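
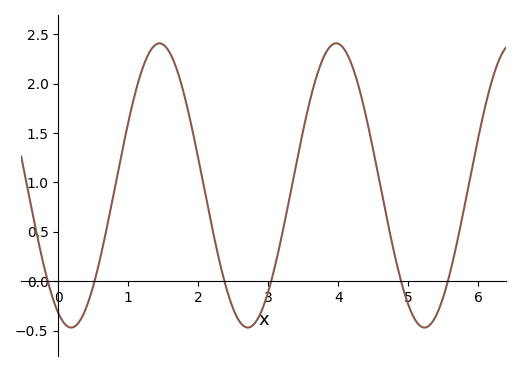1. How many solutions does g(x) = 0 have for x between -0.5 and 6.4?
6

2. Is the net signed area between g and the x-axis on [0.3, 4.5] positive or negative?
positive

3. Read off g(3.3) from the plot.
0.85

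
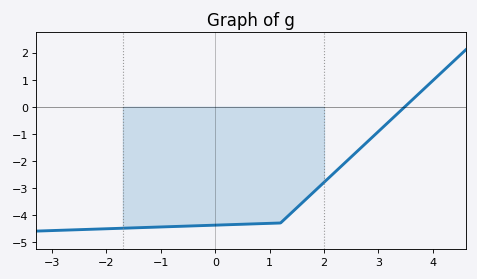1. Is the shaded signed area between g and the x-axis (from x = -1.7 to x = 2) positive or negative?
negative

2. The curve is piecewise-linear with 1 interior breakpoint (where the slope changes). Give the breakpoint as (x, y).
(1.2, -4.3)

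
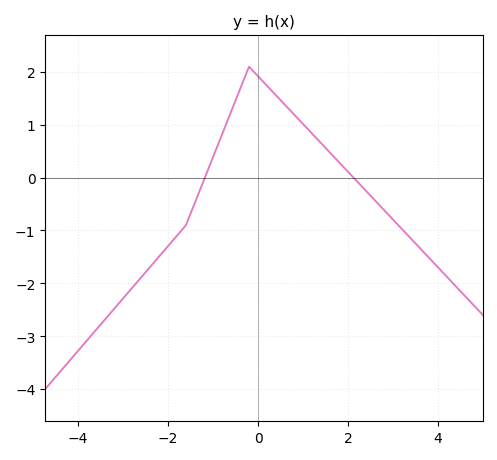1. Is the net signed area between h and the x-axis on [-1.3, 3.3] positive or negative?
positive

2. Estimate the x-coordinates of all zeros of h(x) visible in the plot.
-1.18, 2.12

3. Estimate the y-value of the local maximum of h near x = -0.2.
2.1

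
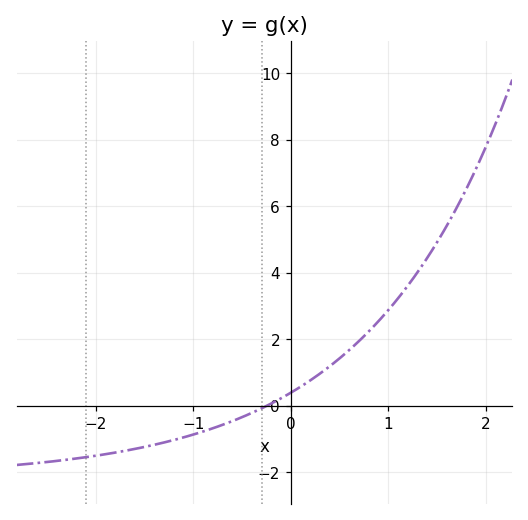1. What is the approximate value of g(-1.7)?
-1.36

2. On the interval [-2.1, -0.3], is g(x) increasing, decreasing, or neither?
increasing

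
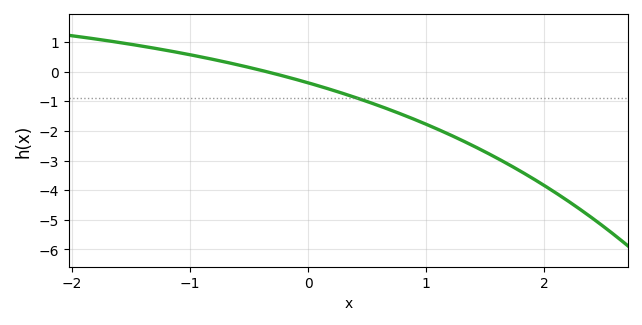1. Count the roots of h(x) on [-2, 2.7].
1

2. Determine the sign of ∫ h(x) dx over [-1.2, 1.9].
negative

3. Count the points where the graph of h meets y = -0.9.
1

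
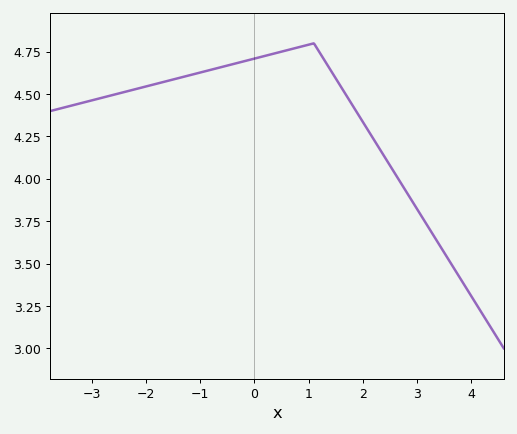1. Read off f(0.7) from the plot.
4.77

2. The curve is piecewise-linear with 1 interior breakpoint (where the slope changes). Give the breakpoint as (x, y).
(1.1, 4.8)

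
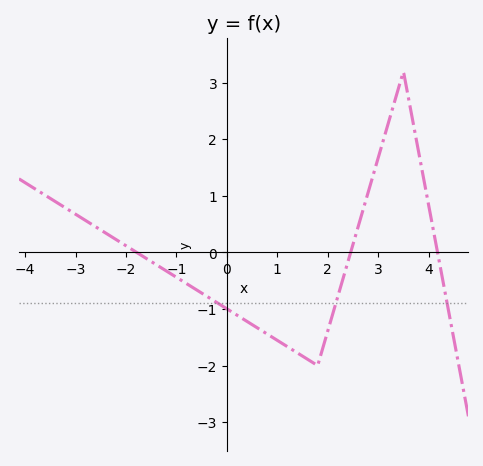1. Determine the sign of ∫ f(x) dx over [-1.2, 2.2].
negative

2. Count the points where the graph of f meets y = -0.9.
3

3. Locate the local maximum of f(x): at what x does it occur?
3.6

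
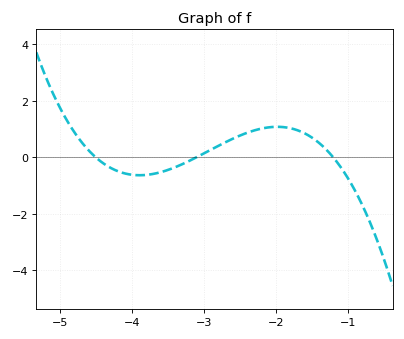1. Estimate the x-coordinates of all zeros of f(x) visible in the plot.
-4.5, -3.1, -1.2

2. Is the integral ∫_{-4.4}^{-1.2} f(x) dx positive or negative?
positive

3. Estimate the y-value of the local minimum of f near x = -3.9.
-0.6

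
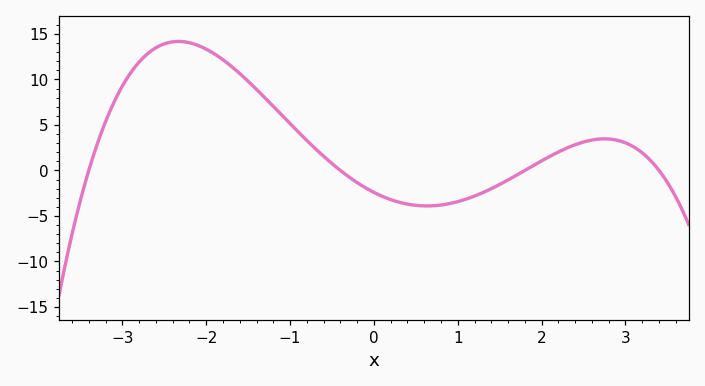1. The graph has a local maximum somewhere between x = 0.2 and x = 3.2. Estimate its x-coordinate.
2.8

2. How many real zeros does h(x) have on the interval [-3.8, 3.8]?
4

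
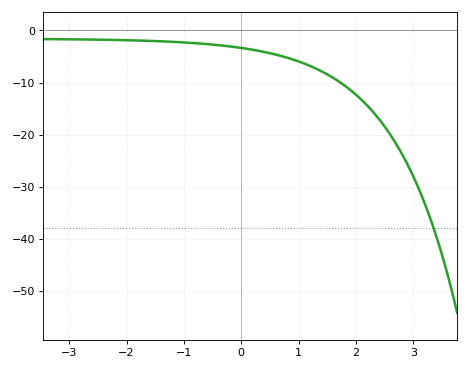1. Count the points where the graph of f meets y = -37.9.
1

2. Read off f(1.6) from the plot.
-9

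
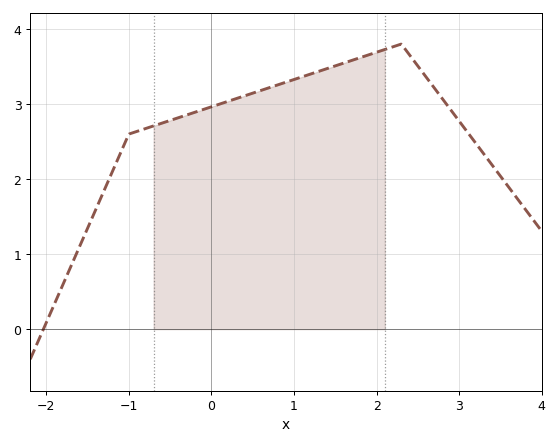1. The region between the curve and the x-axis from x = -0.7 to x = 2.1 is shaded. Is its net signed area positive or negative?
positive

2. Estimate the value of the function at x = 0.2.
3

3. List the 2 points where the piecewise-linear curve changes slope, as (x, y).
(-1, 2.6); (2.3, 3.8)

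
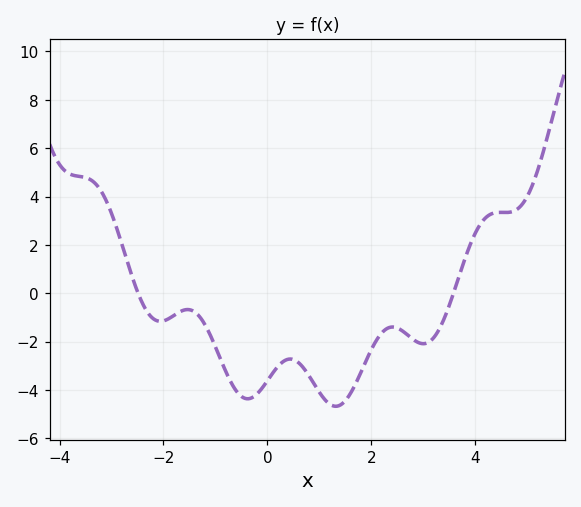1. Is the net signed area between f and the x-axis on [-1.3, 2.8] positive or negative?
negative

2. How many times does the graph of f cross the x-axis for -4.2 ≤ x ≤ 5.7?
2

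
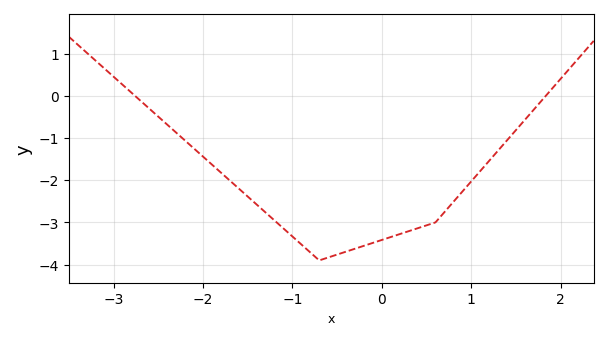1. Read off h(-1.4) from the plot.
-2.6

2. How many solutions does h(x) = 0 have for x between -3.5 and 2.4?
2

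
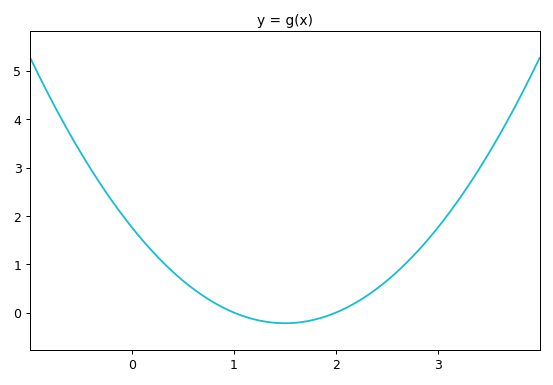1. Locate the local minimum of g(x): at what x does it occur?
1.5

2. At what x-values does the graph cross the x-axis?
1, 2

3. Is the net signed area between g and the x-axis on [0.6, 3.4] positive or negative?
positive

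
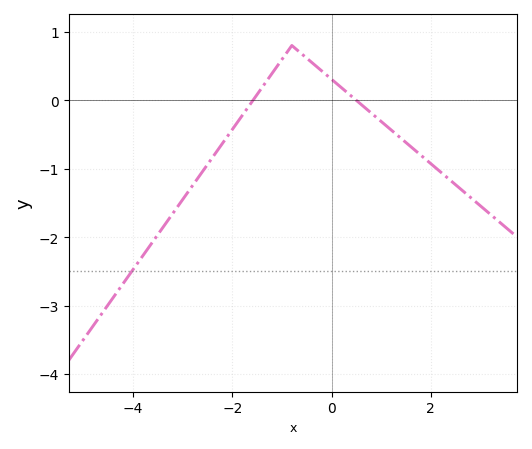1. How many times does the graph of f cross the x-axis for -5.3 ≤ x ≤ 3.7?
2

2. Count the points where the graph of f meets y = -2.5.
1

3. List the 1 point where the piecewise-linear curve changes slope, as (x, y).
(-0.8, 0.8)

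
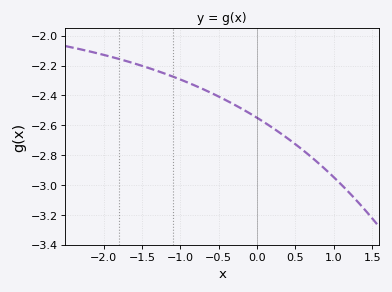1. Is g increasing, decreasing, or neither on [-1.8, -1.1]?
decreasing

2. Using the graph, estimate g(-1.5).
-2.2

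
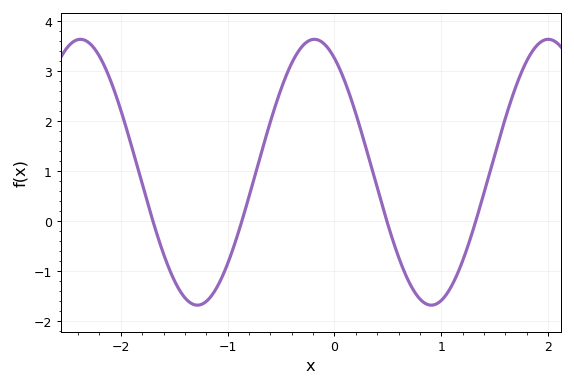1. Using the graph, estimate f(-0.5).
2.64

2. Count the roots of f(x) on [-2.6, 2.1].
4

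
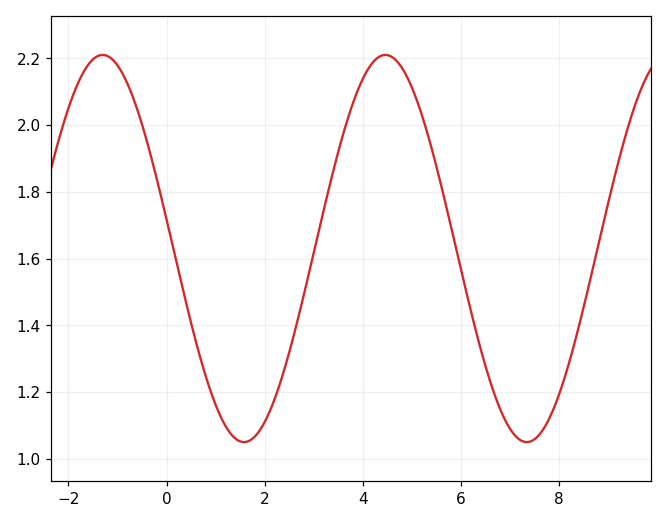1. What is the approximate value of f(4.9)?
2.14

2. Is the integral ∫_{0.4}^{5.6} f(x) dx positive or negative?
positive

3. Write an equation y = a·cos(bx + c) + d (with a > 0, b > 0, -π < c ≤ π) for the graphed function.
y = 0.58cos(1.1x + 1.4) + 1.63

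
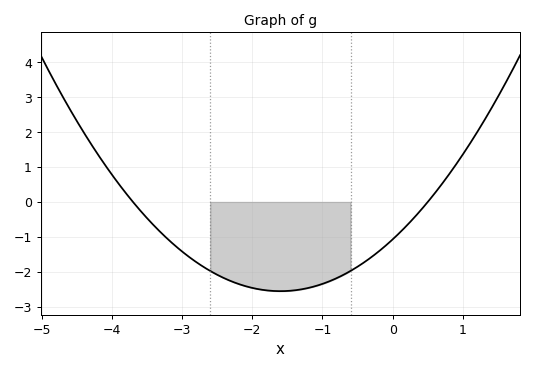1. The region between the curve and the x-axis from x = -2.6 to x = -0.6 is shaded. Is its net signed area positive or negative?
negative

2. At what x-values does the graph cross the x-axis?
-3.7, 0.5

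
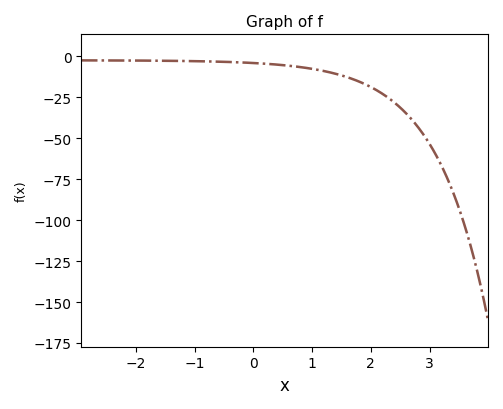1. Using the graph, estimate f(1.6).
-12.7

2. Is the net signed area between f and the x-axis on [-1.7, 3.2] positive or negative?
negative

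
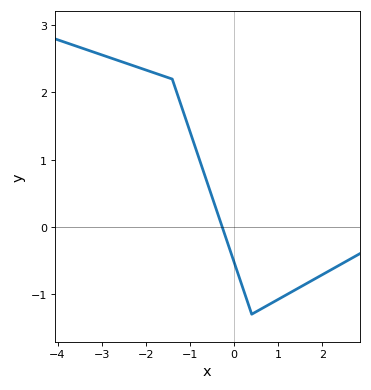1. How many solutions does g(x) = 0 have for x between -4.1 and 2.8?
1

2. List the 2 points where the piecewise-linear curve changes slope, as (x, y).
(-1.4, 2.2); (0.4, -1.3)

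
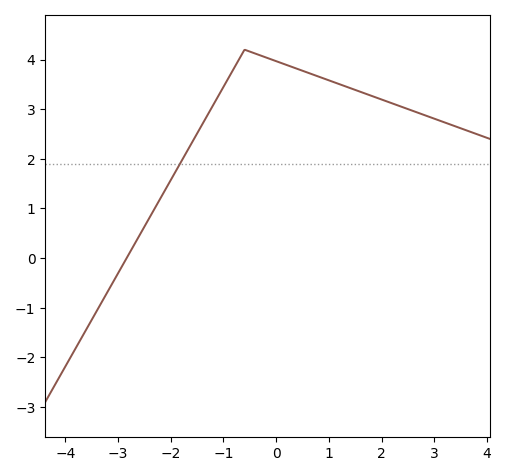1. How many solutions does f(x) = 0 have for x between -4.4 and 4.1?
1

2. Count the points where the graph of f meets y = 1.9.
1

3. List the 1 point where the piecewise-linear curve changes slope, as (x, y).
(-0.6, 4.2)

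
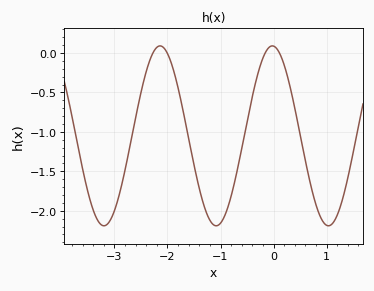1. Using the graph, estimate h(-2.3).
-0.037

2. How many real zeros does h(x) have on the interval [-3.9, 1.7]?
4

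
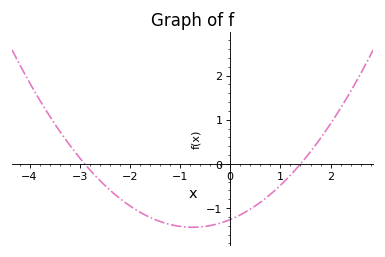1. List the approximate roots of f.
-2.9, 1.4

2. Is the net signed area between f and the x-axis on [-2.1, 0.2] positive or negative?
negative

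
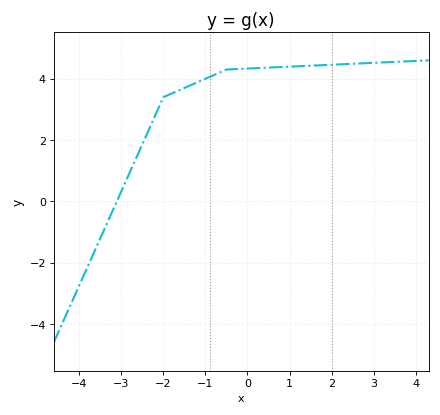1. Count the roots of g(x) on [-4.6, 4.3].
1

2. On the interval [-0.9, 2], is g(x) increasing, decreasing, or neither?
increasing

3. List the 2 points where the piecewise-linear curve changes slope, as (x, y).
(-2, 3.4); (-0.5, 4.3)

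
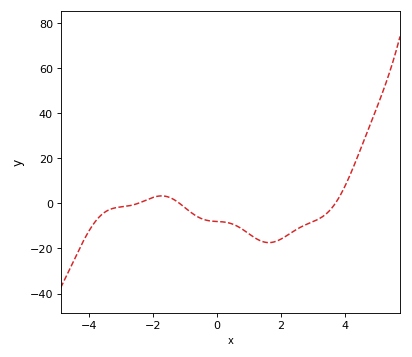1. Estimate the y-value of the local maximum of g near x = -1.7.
3.36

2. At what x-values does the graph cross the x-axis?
-2.48, -1.16, 3.7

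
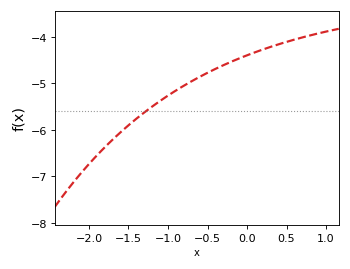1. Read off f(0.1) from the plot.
-4.34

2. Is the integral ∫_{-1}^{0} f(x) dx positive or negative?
negative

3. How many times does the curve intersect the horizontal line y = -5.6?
1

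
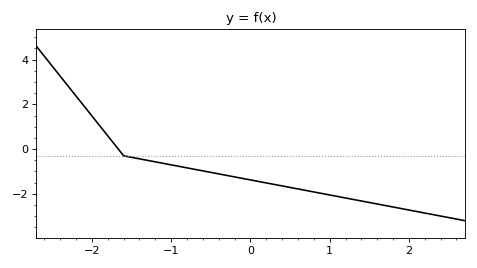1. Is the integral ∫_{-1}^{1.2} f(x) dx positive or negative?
negative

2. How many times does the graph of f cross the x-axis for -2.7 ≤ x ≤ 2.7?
1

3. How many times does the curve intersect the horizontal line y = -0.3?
1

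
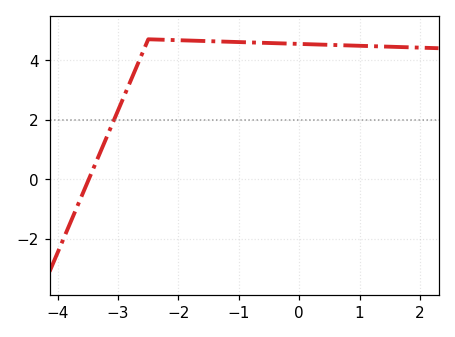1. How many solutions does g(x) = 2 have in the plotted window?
1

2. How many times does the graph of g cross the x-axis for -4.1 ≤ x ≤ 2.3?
1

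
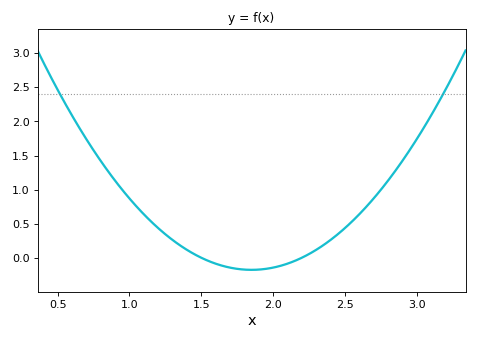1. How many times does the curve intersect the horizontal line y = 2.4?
2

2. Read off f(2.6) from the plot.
0.638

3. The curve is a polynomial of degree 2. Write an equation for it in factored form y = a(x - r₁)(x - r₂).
y = 1.45(x - 1.5)(x - 2.2)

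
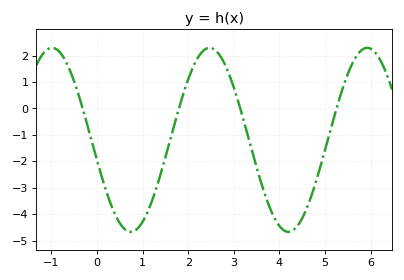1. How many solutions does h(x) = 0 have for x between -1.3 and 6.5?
4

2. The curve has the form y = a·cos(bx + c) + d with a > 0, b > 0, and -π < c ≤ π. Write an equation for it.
y = 3.48cos(1.8x + 1.8) - 1.19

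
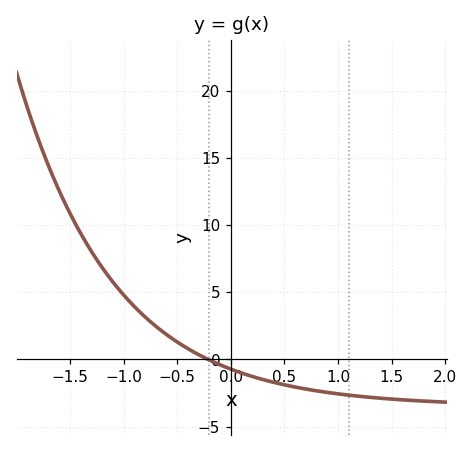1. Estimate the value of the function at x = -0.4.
0.795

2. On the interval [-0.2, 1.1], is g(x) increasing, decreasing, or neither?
decreasing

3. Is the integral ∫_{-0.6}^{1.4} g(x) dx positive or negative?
negative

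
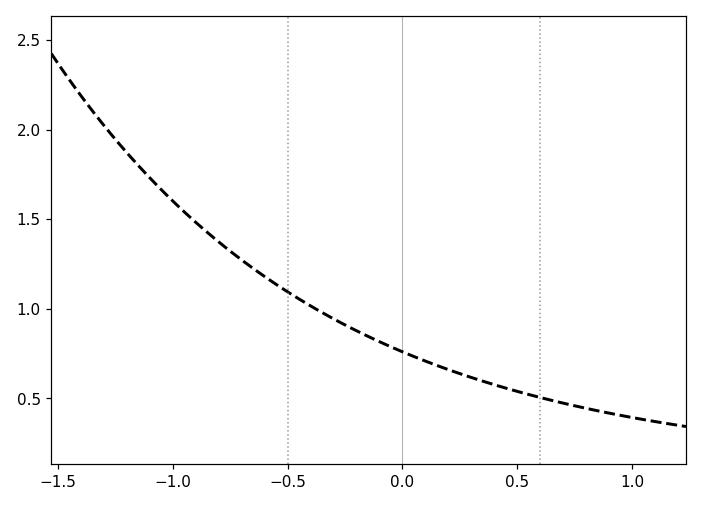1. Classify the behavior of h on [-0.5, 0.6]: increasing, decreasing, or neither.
decreasing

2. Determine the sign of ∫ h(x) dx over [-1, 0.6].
positive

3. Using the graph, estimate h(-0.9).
1.5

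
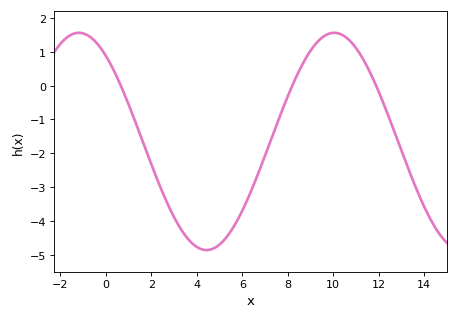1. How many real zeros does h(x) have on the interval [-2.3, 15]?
3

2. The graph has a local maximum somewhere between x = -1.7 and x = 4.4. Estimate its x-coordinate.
-1.18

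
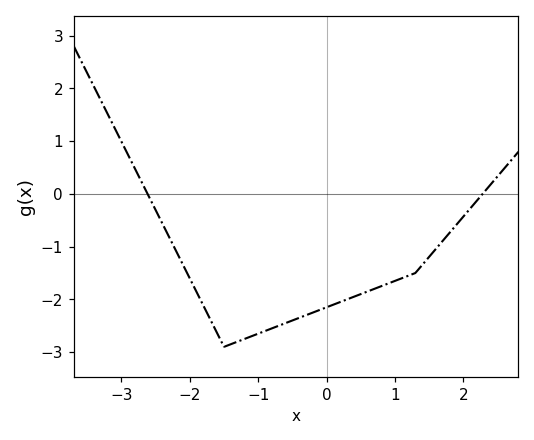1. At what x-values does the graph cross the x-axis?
-2.6, 2.3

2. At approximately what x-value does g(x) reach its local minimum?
-1.5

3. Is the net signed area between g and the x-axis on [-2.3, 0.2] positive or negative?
negative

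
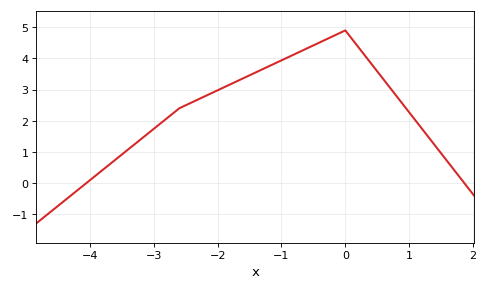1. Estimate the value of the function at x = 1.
2.3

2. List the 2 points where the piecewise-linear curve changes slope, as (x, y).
(-2.6, 2.4); (0, 4.9)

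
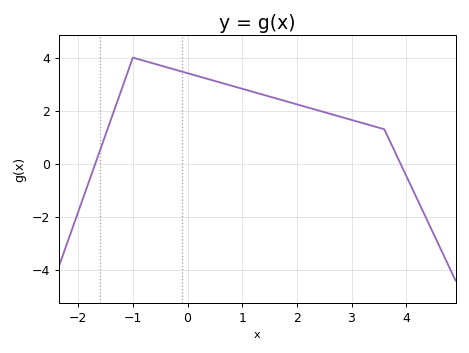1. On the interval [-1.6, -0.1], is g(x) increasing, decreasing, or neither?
neither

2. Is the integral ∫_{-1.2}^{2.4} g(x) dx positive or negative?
positive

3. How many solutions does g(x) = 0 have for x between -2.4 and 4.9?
2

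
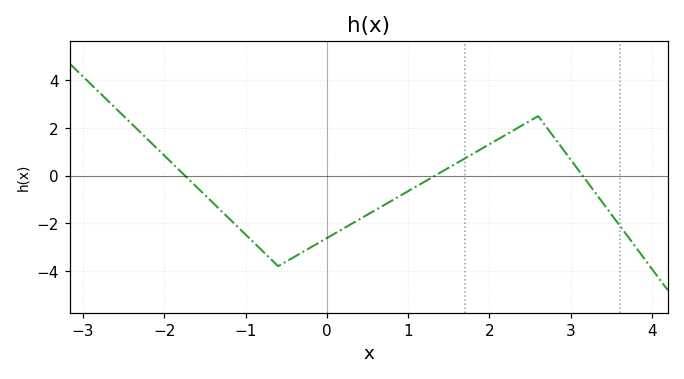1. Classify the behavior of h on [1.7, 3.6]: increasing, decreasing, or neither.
neither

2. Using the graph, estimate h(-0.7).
-3.47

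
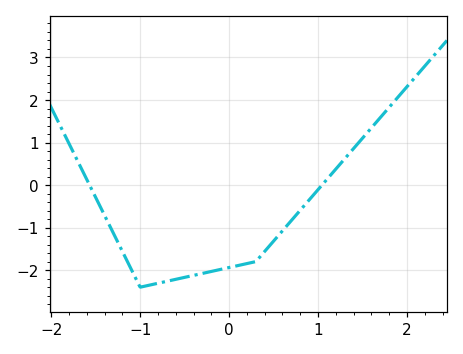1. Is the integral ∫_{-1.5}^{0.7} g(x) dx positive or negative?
negative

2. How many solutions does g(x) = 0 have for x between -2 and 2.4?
2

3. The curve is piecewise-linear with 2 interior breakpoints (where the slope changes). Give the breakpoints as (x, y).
(-1, -2.4); (0.3, -1.8)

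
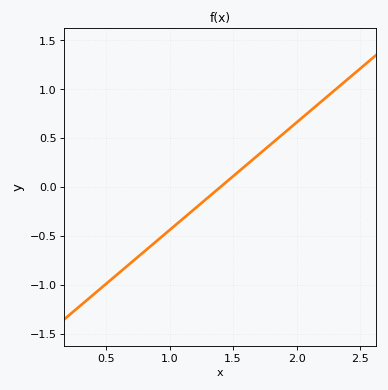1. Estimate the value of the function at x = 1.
-0.45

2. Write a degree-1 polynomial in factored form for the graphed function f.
y = 1.1(x - 1.4)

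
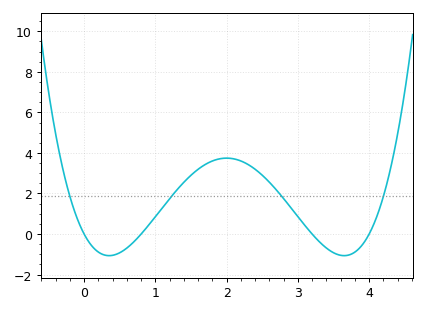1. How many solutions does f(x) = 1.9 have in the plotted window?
4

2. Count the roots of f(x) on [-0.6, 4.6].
4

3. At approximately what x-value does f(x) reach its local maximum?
2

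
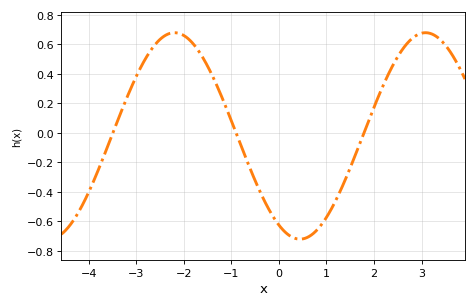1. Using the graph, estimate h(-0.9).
0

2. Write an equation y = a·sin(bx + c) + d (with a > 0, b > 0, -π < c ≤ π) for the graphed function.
y = 0.7sin(1.2x - 2.1) - 0.02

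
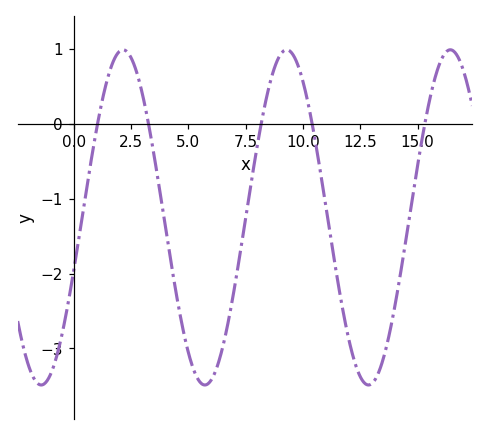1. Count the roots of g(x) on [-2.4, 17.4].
5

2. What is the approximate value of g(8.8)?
0.8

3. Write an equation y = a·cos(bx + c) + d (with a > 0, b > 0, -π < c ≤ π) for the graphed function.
y = 2.24cos(0.88x - 1.9) - 1.25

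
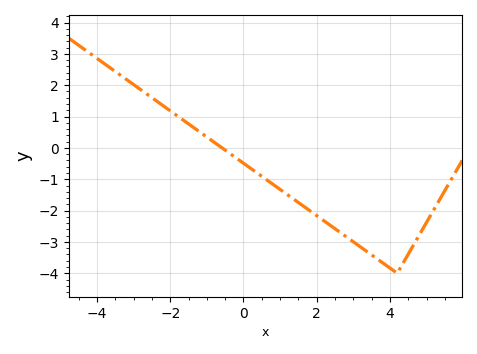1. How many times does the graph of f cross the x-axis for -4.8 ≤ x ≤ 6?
1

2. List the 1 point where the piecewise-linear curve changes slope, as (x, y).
(4.2, -4)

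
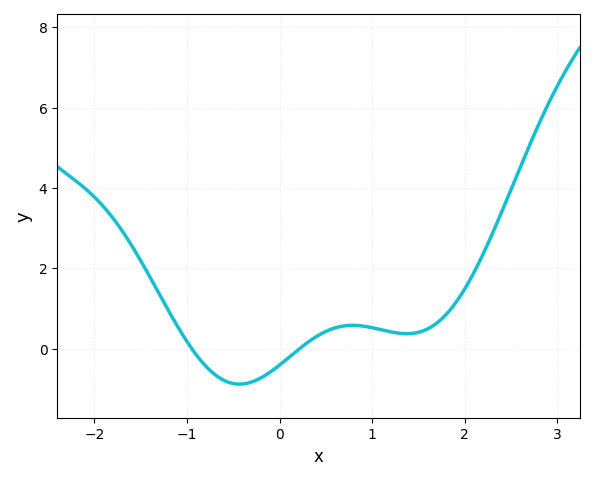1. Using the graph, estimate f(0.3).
0.2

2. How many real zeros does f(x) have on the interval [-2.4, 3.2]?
2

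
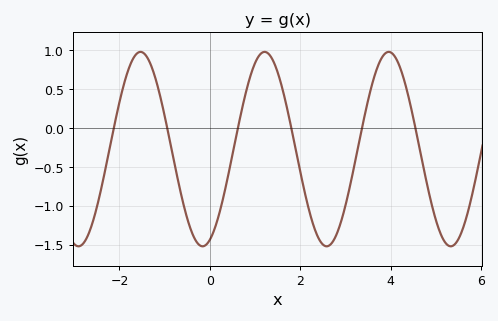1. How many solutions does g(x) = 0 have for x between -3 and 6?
6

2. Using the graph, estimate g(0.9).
0.677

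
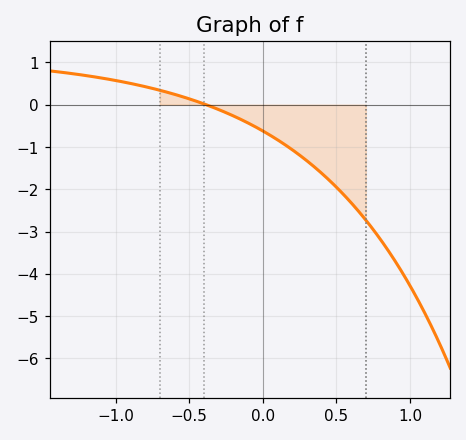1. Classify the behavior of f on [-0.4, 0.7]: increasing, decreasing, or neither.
decreasing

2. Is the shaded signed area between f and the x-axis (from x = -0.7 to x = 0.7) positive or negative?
negative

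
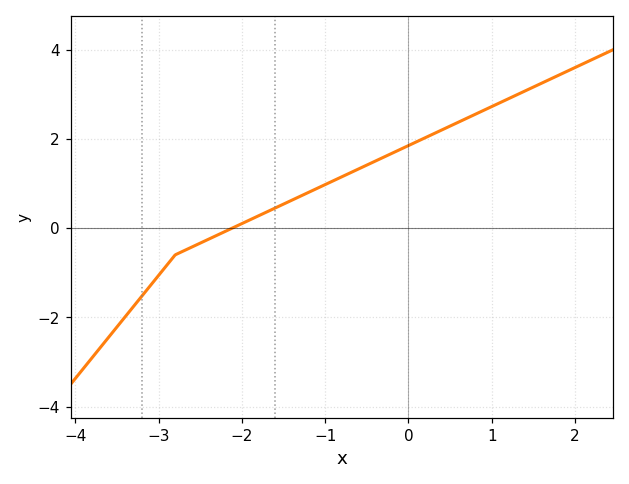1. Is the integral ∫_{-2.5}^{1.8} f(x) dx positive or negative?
positive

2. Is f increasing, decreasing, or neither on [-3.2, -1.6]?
increasing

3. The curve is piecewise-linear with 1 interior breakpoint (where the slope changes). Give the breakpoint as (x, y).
(-2.8, -0.6)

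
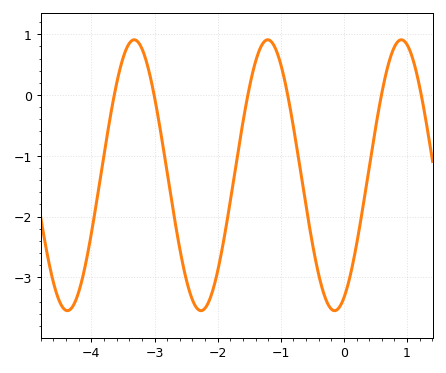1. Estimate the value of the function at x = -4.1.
-2.82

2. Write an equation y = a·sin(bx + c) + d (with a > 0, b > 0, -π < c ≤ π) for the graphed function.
y = 2.23sin(2.97x - 1.13) - 1.32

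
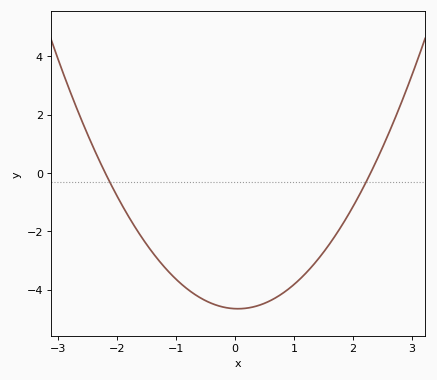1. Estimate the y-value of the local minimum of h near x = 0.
-4.6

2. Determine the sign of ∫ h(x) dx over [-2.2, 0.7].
negative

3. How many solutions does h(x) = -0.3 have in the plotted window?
2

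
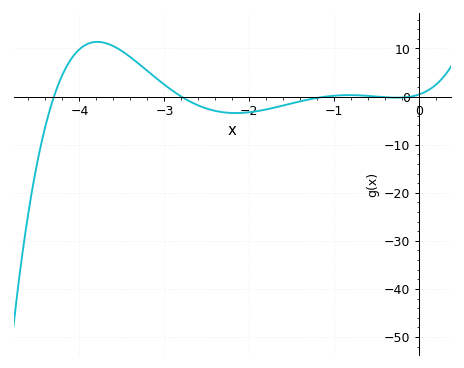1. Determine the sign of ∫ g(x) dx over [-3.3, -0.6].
negative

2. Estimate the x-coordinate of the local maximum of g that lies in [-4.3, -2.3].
-3.79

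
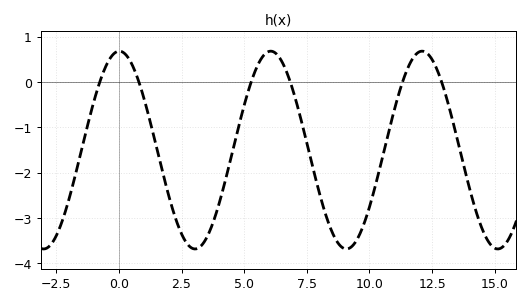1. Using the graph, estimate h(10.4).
-1.93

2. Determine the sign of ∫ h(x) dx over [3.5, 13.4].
negative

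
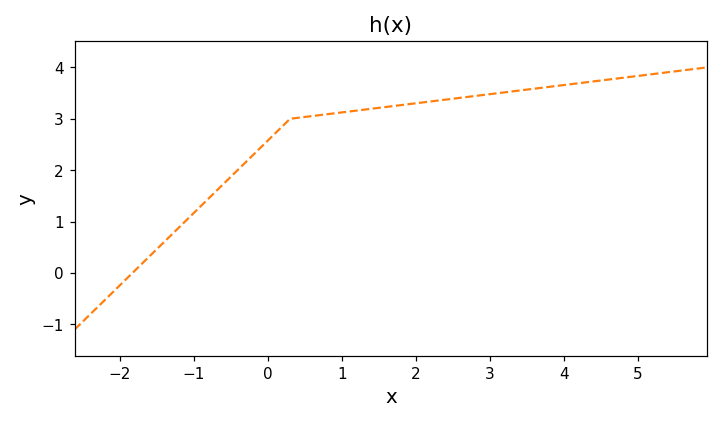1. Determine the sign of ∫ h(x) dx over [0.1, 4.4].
positive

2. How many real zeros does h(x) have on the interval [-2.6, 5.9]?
1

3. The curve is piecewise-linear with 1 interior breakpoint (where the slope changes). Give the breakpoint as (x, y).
(0.3, 3)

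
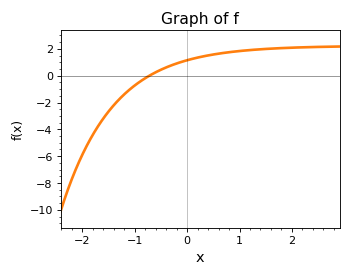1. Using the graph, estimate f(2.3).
2.12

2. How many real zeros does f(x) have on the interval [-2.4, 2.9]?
1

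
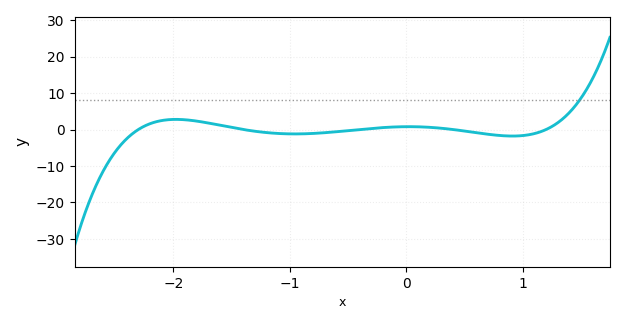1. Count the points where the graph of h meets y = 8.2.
1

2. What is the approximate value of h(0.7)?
-1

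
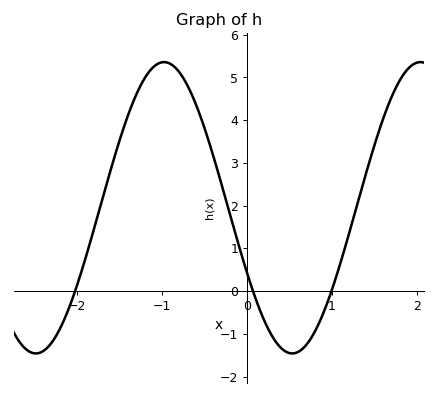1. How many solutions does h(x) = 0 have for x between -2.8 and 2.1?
3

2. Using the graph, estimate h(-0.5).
3.81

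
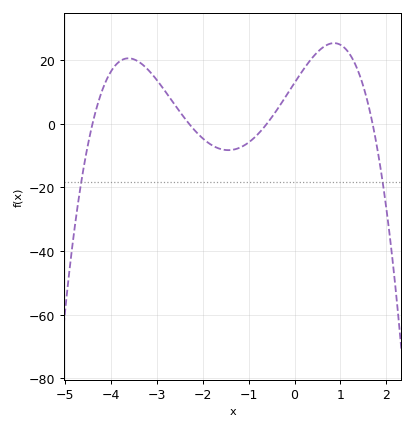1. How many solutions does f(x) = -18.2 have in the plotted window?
2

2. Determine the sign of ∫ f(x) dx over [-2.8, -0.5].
negative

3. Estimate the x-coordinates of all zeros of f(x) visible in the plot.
-4.4, -2.3, -0.6, 1.7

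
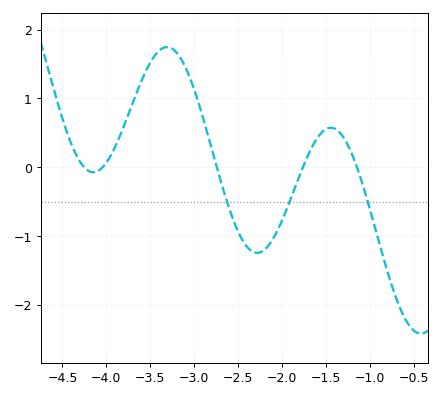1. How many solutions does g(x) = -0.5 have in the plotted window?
3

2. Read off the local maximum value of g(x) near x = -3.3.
1.75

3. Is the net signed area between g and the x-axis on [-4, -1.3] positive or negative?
positive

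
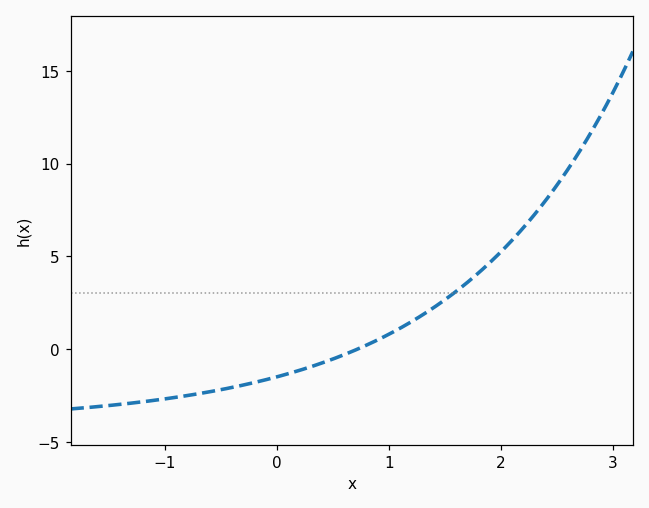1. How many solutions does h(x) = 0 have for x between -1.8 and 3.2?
1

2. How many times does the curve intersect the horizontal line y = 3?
1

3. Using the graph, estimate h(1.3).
2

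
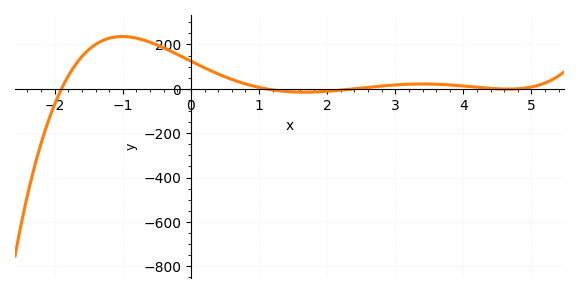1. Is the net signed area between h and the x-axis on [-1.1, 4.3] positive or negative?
positive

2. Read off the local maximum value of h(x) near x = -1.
236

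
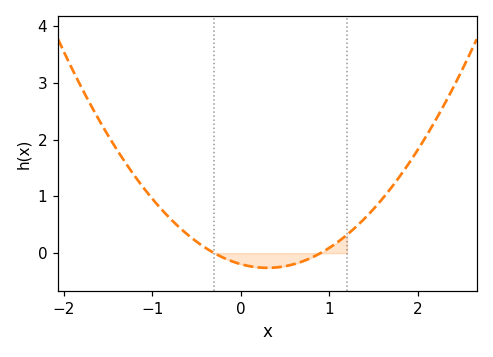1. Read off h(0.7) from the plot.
-0.1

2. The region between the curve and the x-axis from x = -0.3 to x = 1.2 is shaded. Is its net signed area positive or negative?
negative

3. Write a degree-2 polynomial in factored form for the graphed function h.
y = 0.72(x + 0.3)(x - 0.9)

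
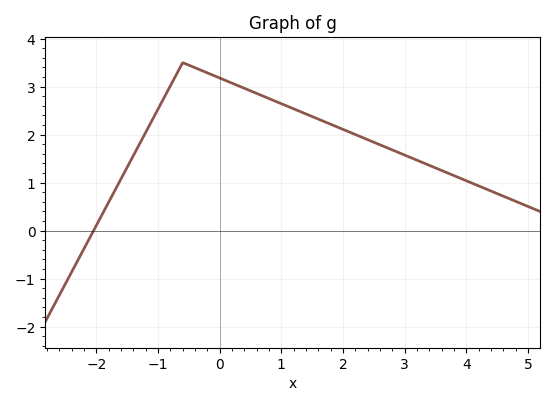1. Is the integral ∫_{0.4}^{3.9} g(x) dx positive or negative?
positive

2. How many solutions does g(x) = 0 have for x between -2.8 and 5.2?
1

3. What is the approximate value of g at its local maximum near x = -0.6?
3.5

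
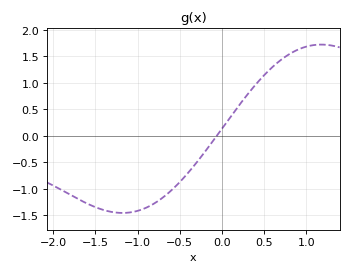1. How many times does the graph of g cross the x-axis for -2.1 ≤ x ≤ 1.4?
1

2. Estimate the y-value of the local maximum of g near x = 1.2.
1.72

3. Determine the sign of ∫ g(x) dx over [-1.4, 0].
negative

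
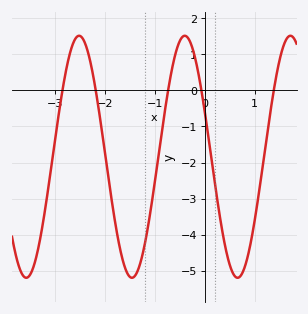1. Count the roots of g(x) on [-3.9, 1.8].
5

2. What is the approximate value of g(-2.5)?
1.5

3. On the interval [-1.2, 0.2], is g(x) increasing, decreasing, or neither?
neither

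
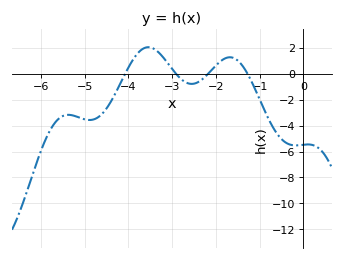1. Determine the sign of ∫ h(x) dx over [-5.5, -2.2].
negative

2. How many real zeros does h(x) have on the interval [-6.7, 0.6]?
4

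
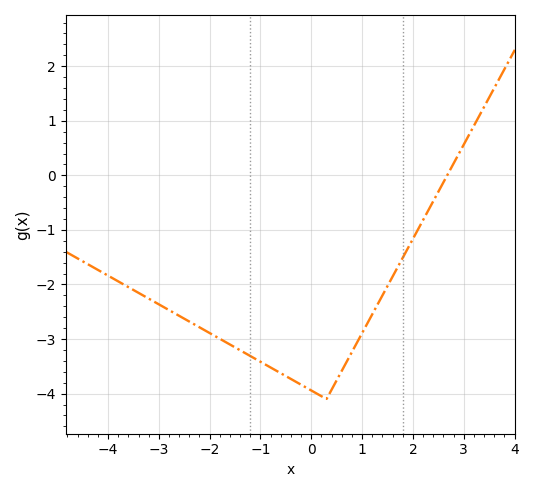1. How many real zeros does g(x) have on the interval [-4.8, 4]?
1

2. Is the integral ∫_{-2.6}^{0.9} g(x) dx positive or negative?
negative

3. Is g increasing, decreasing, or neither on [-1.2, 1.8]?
neither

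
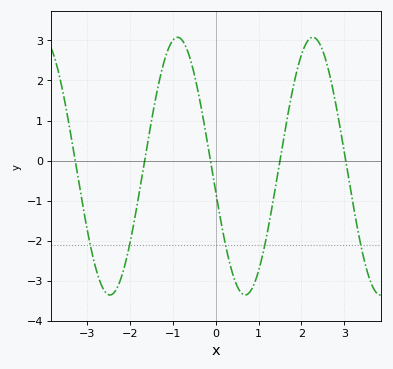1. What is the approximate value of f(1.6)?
0.638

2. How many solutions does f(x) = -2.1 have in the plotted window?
5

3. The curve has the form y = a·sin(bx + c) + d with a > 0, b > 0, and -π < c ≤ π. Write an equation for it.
y = 3.22sin(1.99x - 2.94) - 0.14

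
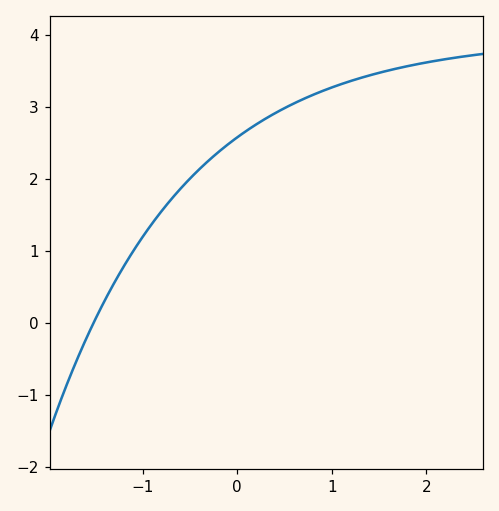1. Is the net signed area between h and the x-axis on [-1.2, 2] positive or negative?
positive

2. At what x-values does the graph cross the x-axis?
-1.52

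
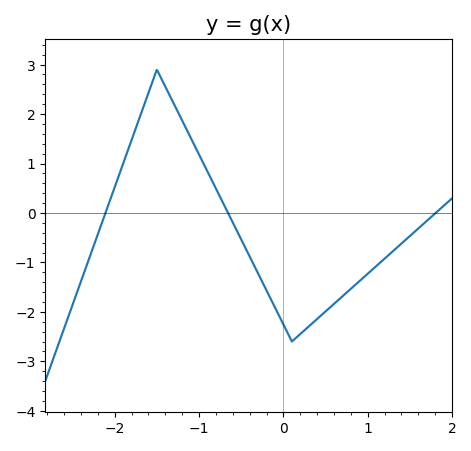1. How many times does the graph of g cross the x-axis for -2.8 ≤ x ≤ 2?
3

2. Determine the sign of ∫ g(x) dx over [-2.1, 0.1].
positive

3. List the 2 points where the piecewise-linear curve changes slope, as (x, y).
(-1.5, 2.9); (0.1, -2.6)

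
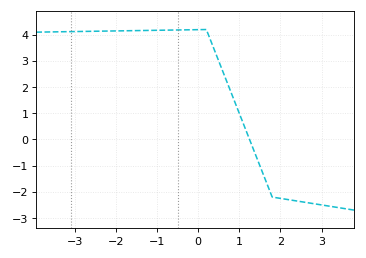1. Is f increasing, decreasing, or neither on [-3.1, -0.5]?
increasing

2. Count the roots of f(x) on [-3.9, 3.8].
1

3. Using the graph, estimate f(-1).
4.17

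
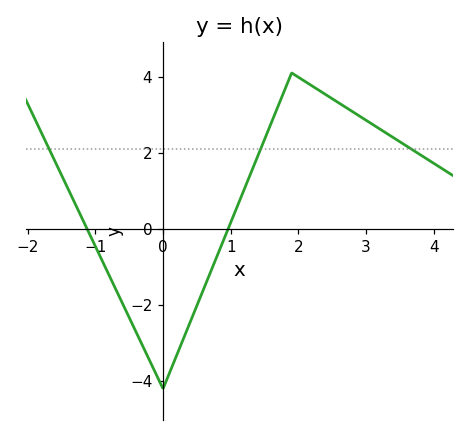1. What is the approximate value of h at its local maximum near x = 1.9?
4.1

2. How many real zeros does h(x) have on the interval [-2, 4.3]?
2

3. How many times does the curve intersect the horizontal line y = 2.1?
3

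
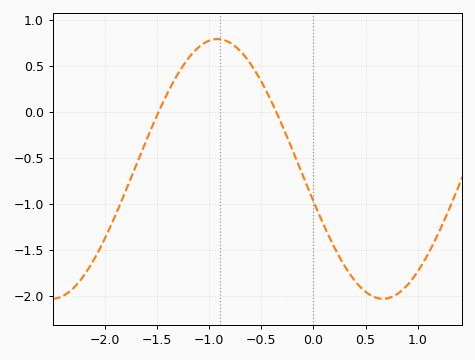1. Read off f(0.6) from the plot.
-2.02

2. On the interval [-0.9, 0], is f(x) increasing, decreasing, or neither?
decreasing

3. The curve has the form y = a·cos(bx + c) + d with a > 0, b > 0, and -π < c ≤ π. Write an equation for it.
y = 1.41cos(1.98x + 1.82) - 0.62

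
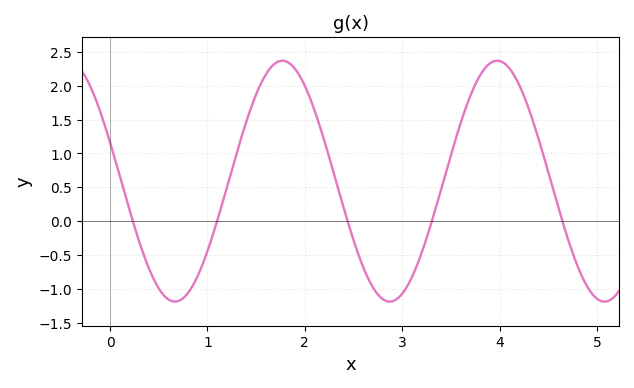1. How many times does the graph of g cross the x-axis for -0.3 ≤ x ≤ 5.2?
5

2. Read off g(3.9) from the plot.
2.33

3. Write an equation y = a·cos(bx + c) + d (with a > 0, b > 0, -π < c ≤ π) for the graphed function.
y = 1.78cos(2.85x + 1.24) + 0.59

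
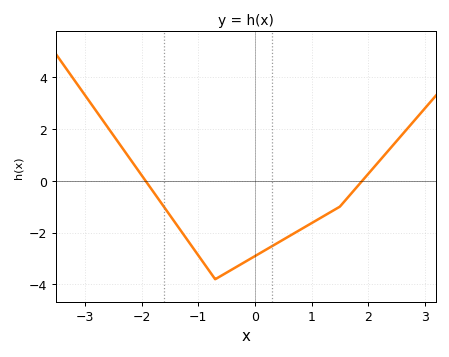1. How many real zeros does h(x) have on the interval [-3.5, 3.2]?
2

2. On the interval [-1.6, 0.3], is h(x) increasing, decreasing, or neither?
neither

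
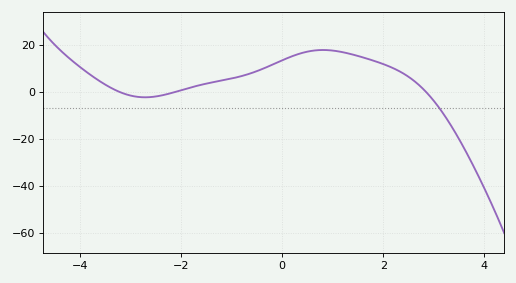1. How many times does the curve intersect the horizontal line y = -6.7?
1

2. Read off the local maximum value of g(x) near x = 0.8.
17.9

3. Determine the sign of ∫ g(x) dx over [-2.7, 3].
positive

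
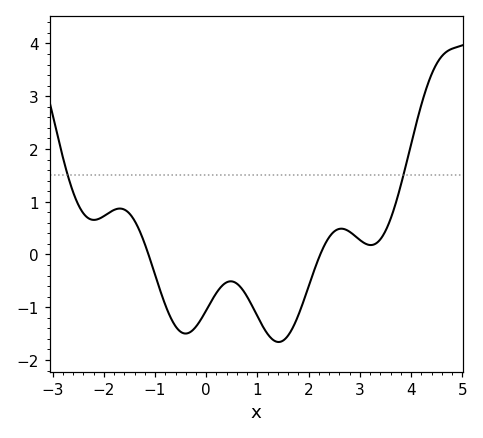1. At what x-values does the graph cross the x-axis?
-1.2, 2.2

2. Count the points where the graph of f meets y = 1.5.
2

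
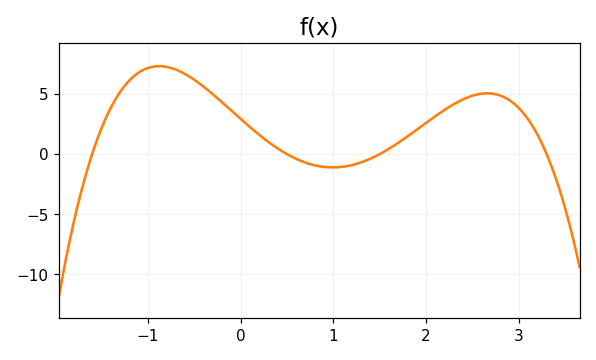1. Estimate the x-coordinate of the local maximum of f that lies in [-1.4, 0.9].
-0.9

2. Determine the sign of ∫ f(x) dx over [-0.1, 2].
positive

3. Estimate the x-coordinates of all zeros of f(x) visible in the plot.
-1.6, 0.5, 1.5, 3.3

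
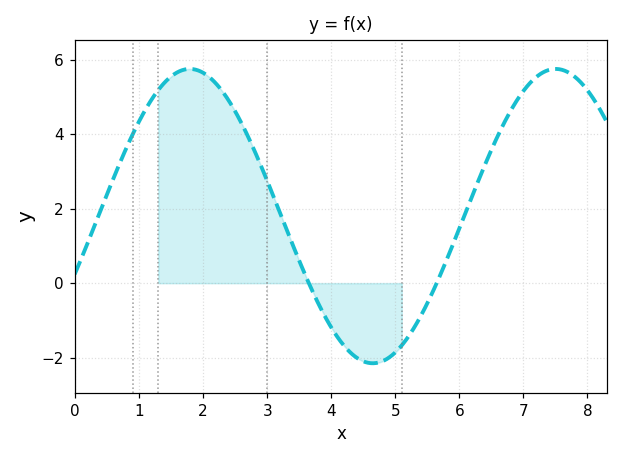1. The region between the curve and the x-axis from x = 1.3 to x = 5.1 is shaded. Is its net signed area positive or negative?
positive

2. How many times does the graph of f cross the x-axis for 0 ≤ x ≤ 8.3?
2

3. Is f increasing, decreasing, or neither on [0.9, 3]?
neither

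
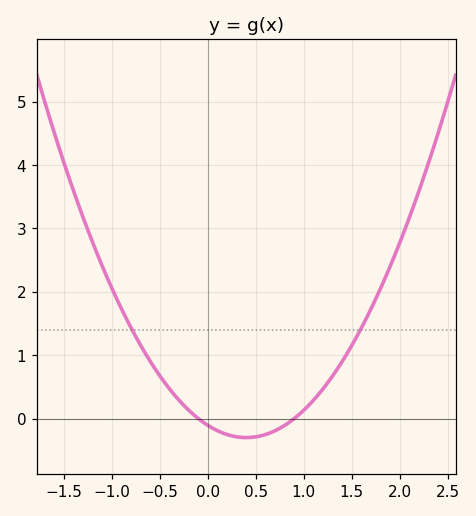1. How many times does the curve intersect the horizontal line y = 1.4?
2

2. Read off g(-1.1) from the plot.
2.4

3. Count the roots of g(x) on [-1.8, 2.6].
2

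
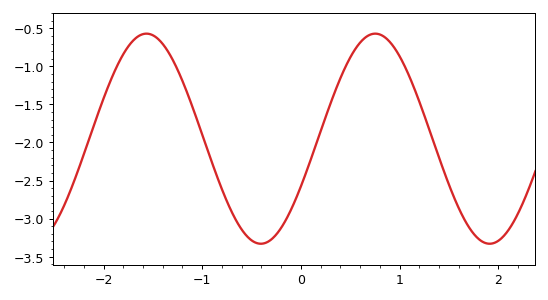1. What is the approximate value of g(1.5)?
-2.55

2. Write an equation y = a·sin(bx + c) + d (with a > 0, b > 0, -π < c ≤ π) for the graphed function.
y = 1.38sin(2.71x - 0.472) - 1.95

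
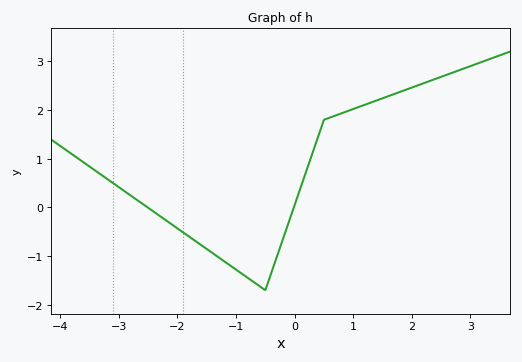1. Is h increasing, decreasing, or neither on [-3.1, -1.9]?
decreasing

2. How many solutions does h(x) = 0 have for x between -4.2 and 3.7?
2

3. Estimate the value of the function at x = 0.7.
1.9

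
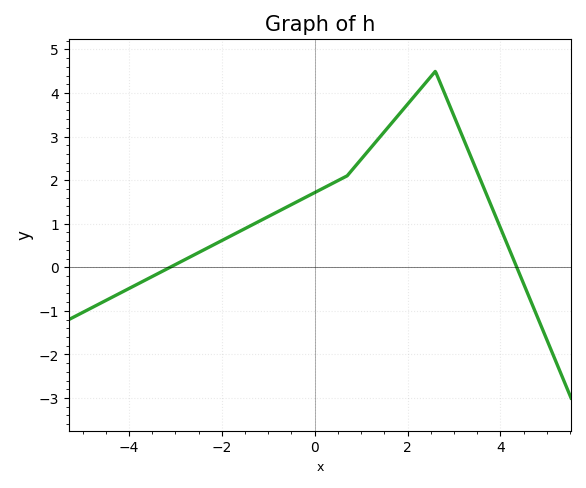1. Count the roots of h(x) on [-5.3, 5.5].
2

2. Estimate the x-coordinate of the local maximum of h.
2.6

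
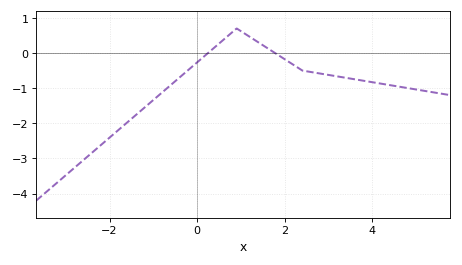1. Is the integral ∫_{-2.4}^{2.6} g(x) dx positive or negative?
negative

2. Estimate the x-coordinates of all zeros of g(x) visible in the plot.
0.247, 1.78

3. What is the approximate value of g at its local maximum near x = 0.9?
0.699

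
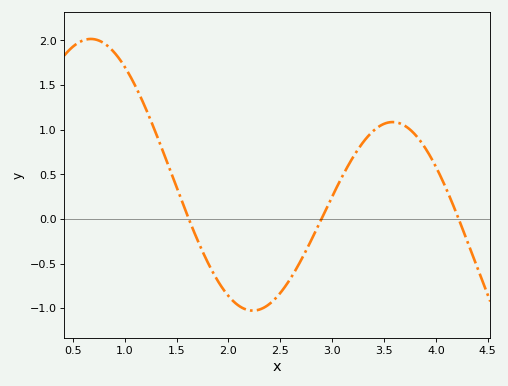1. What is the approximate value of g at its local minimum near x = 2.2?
-1.05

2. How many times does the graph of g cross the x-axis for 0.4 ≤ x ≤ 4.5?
3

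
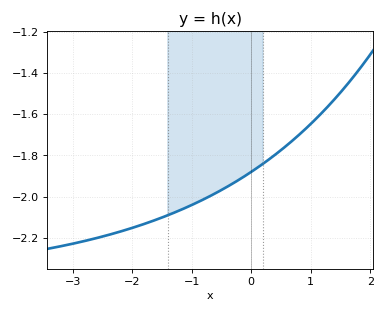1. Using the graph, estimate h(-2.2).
-2.16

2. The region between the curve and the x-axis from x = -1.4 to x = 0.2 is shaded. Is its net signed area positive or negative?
negative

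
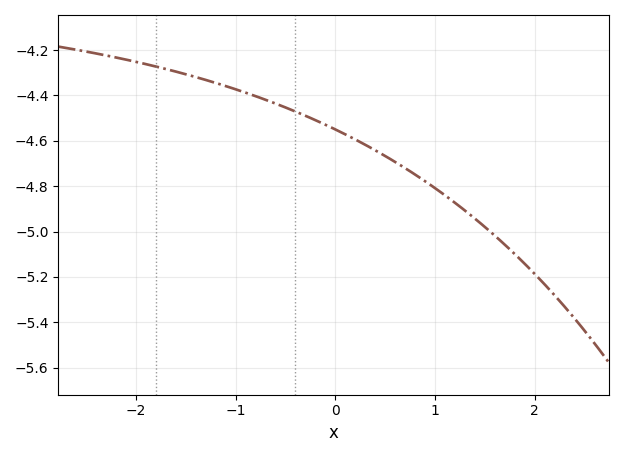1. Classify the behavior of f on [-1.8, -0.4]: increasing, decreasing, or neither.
decreasing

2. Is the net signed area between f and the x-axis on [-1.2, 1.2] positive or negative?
negative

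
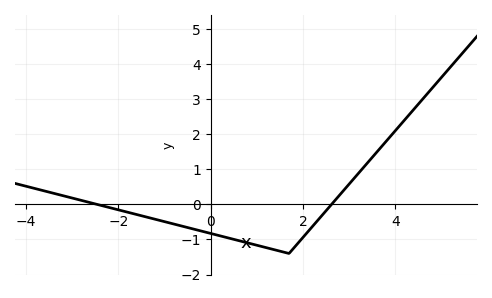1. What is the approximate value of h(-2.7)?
0.082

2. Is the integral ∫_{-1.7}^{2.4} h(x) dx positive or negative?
negative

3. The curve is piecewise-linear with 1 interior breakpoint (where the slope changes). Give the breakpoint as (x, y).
(1.7, -1.4)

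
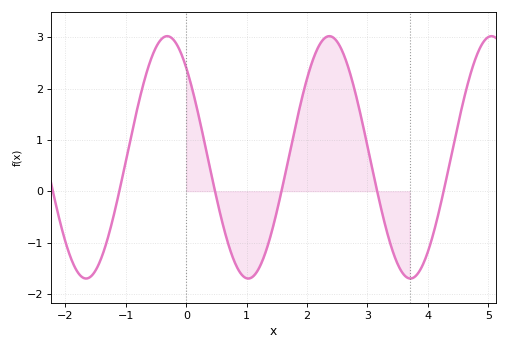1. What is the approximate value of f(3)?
0.881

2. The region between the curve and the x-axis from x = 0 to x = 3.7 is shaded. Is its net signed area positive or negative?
positive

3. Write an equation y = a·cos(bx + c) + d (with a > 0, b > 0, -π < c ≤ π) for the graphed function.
y = 2.36cos(2.34x + 0.74) + 0.66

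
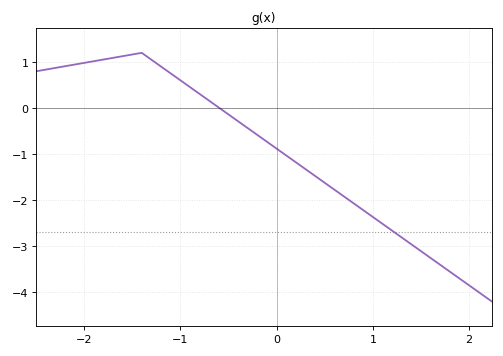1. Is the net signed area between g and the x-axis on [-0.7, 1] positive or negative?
negative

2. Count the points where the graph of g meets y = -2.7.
1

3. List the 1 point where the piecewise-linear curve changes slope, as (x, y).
(-1.4, 1.2)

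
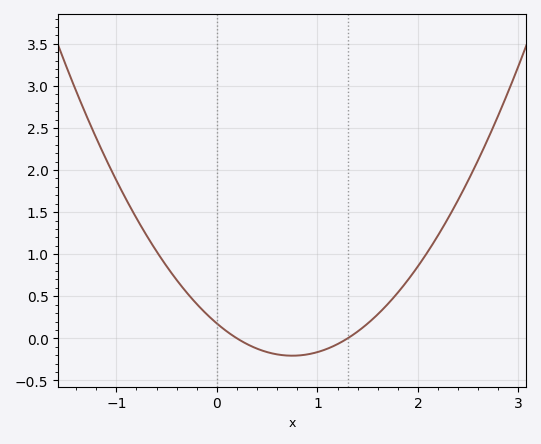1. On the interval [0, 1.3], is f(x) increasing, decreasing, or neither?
neither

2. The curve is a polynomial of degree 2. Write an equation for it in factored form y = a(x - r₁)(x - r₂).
y = 0.68(x - 0.2)(x - 1.3)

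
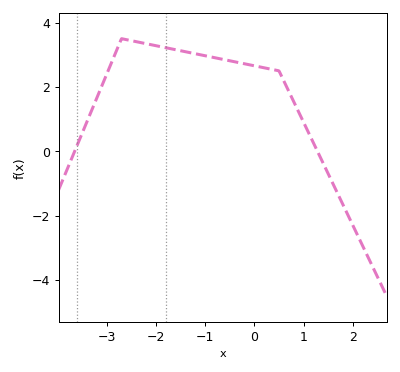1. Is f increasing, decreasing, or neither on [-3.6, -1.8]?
neither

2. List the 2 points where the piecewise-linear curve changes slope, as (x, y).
(-2.7, 3.5); (0.5, 2.5)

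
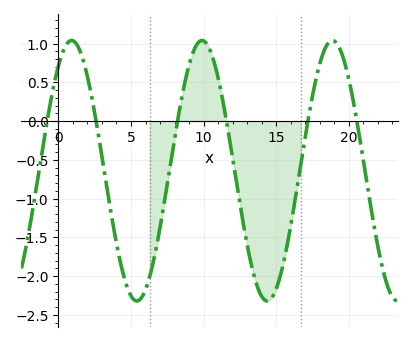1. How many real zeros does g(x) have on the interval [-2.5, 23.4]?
6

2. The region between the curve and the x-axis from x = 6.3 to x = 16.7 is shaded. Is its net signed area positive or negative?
negative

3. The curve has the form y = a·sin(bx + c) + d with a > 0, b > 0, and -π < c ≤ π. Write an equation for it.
y = 1.68sin(0.7x + 0.932) - 0.64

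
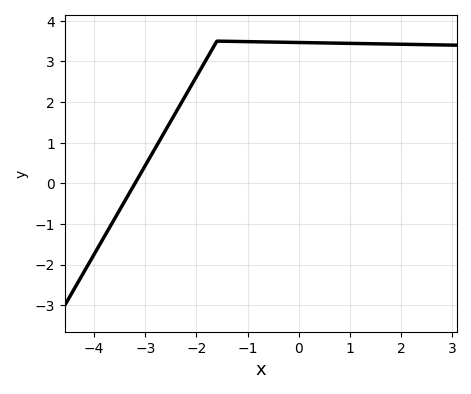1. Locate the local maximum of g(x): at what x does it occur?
-1.6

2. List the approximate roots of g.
-3.2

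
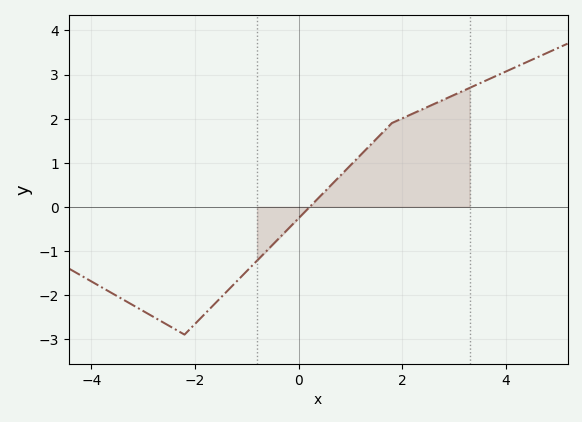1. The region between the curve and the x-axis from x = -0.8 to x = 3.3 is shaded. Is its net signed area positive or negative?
positive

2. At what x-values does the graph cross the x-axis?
0.217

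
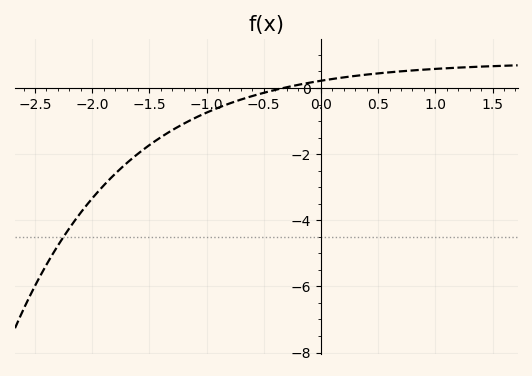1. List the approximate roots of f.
-0.3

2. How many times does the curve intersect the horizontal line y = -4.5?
1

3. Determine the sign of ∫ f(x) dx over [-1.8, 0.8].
negative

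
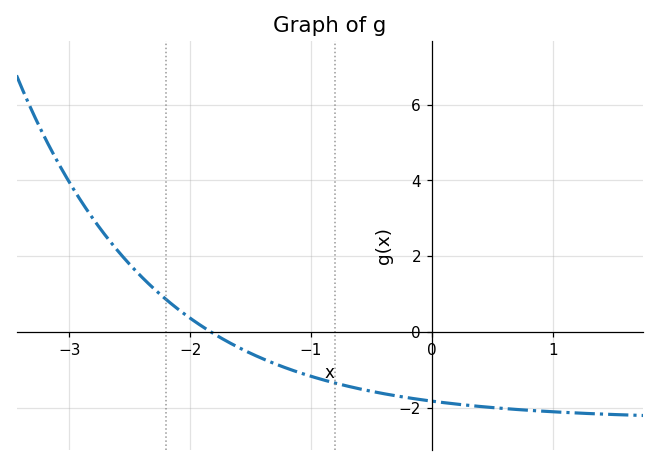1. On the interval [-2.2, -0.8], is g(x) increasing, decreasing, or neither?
decreasing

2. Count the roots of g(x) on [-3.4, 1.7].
1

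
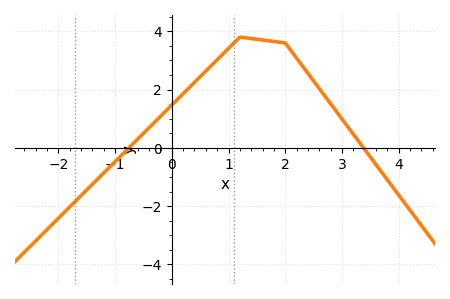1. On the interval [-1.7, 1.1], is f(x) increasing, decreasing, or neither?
increasing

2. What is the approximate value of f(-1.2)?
-0.861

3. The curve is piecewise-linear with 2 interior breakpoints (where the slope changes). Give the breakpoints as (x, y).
(1.2, 3.8); (2, 3.6)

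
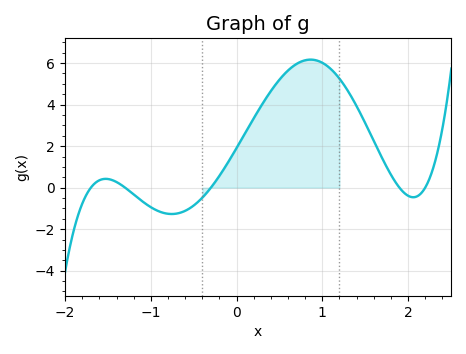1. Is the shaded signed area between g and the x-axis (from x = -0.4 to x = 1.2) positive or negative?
positive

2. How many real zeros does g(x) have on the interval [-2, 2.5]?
5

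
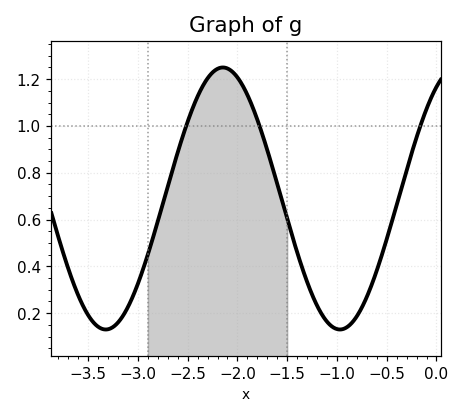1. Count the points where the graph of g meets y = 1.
3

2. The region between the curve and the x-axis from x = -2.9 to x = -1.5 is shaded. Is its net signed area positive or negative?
positive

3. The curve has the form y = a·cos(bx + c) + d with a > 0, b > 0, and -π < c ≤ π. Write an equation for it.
y = 0.56cos(2.7x - 0.55) + 0.69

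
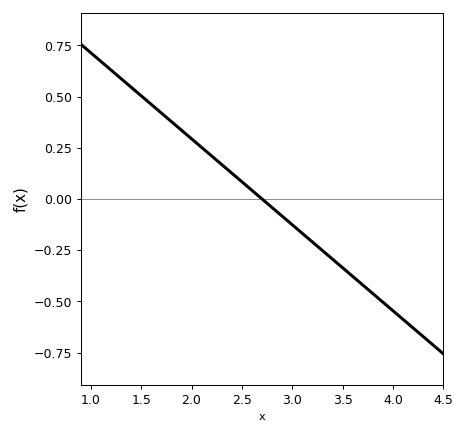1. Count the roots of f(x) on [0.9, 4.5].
1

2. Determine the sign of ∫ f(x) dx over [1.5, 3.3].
positive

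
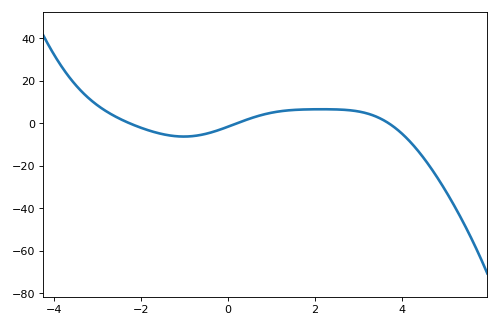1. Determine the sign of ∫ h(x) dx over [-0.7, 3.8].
positive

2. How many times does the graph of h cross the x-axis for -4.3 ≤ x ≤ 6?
3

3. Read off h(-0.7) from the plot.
-6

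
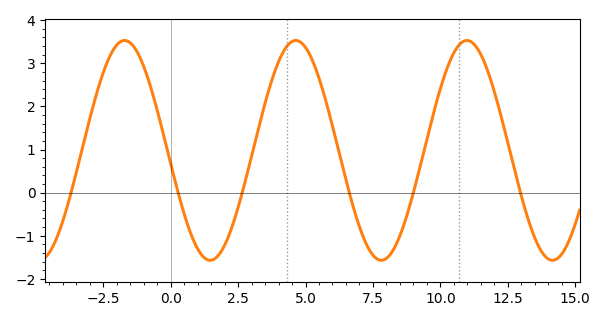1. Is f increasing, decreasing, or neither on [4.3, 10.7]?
neither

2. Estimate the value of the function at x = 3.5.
2.1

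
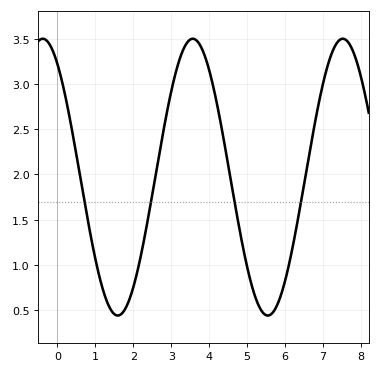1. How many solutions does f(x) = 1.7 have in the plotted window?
4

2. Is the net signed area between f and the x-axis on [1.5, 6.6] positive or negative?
positive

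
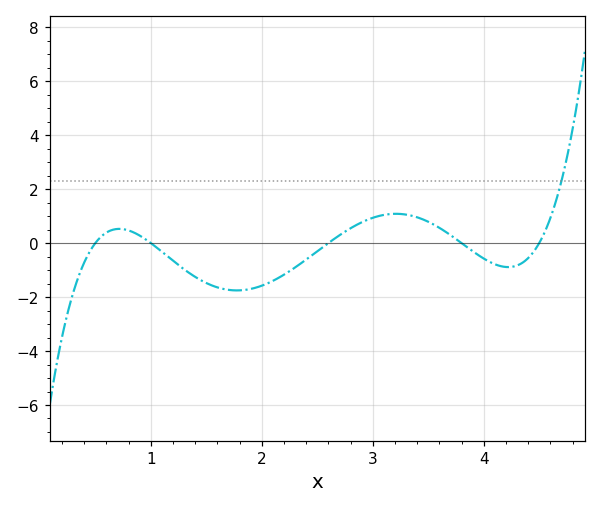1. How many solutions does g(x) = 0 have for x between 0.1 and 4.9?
5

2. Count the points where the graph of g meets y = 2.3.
1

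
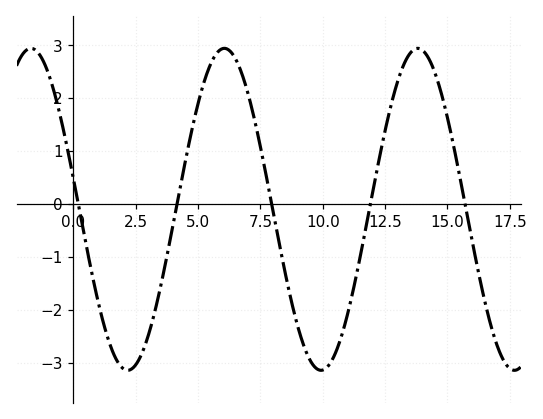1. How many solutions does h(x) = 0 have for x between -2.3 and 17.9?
5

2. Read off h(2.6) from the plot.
-2.96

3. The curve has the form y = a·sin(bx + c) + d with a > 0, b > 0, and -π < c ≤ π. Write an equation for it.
y = 3.04sin(0.81x + 2.95) - 0.1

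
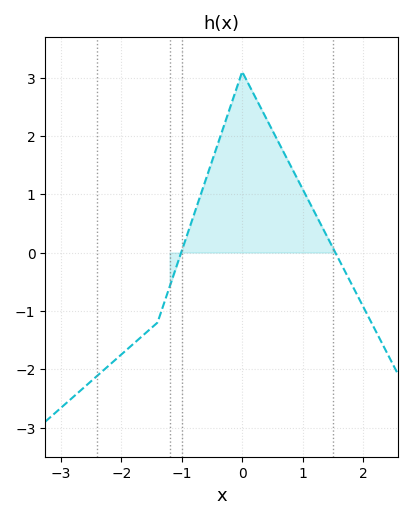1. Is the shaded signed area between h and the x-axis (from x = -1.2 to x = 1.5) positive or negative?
positive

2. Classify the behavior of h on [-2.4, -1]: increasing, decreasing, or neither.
increasing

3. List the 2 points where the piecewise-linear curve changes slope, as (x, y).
(-1.4, -1.2); (0, 3.1)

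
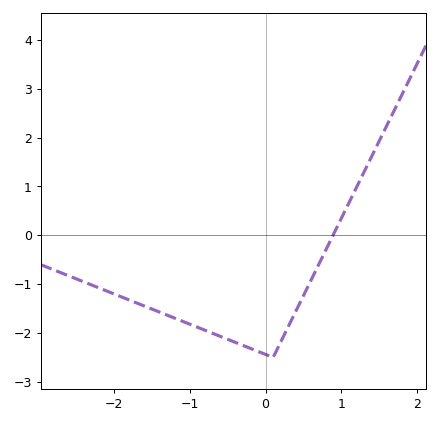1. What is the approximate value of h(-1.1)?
-1.8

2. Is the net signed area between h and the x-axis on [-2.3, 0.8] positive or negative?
negative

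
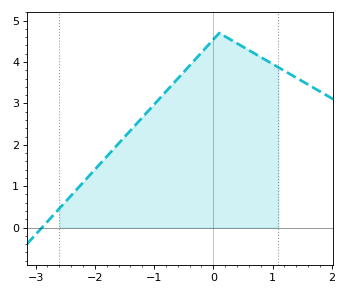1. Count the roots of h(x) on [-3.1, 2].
1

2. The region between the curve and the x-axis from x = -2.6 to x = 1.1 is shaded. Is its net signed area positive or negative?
positive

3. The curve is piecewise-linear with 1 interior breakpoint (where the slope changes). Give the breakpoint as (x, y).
(0.1, 4.7)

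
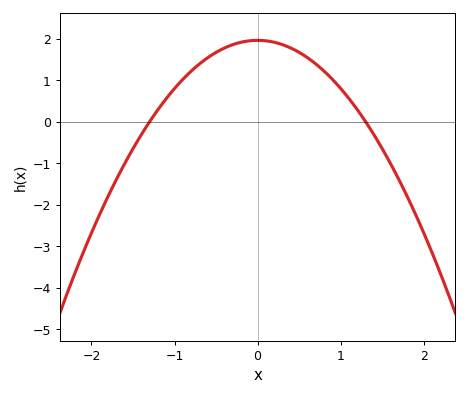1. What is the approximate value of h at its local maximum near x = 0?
2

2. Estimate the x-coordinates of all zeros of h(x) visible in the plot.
-1.3, 1.3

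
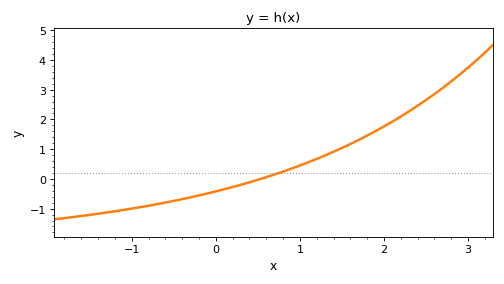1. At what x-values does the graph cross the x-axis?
0.5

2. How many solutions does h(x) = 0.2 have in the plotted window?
1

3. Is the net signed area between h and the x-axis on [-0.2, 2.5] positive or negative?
positive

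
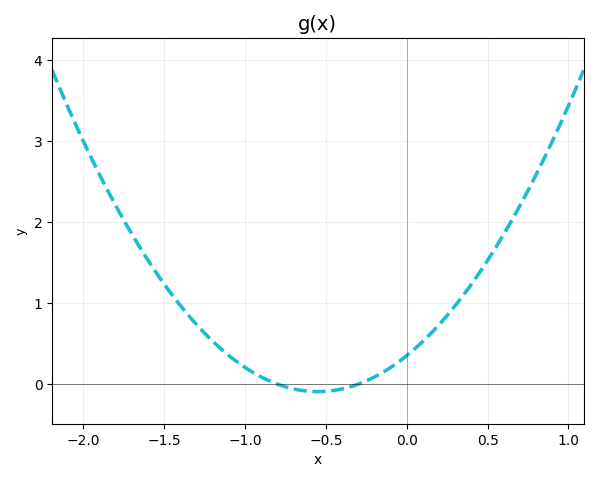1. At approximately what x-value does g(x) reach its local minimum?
-0.55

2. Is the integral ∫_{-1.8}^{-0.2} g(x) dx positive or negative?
positive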